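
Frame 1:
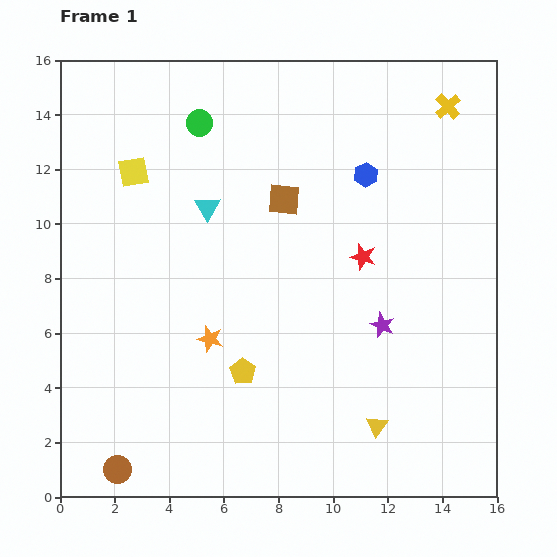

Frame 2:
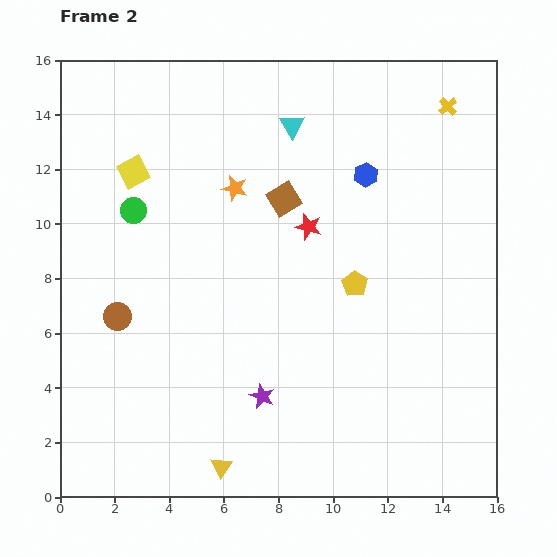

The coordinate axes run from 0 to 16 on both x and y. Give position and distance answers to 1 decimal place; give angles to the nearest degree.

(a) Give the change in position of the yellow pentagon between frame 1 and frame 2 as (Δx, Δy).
(4.1, 3.2)

The yellow pentagon was at (6.7, 4.6) in frame 1 and (10.8, 7.8) in frame 2.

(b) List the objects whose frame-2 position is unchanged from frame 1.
the yellow square, the yellow cross, the brown square, the blue hexagon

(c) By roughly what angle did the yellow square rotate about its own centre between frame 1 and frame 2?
18° counter-clockwise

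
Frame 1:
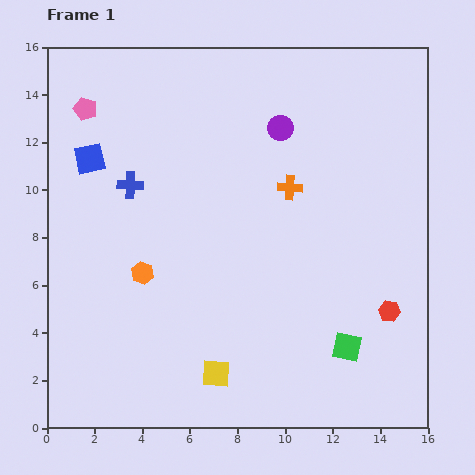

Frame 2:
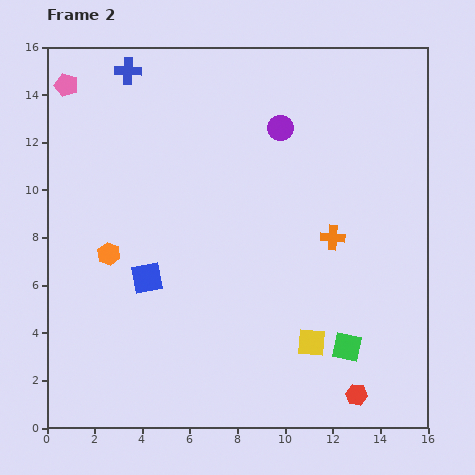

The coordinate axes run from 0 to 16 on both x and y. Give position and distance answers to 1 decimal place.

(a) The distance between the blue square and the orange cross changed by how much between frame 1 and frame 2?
-0.5

Distance in frame 1: 8.5. Distance in frame 2: 8.0.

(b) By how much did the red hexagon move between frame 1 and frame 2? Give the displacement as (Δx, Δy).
(-1.4, -3.5)

The red hexagon was at (14.4, 4.9) in frame 1 and (13.0, 1.4) in frame 2.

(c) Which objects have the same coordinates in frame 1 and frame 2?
the green square, the purple circle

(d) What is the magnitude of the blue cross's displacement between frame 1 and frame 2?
4.8

The blue cross moved from (3.5, 10.2) to (3.4, 15.0), a distance of √(0.1² + 4.8²) ≈ 4.8.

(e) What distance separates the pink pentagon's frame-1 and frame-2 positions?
1.3

The pink pentagon moved from (1.6, 13.4) to (0.8, 14.4), a distance of √(0.8² + 1.0²) ≈ 1.3.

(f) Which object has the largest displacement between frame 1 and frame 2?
the blue square

(moved 5.5; next 4.8)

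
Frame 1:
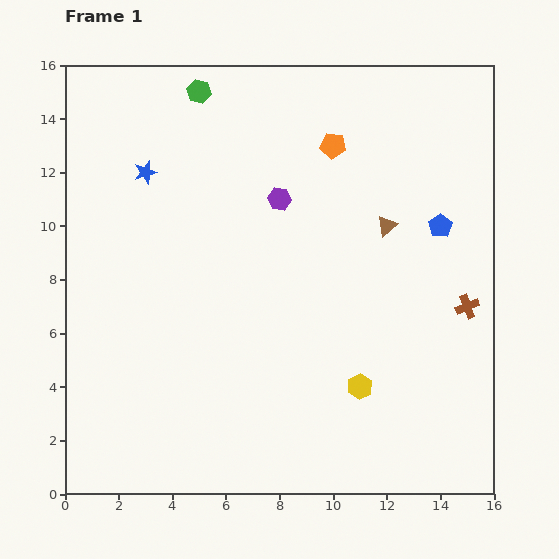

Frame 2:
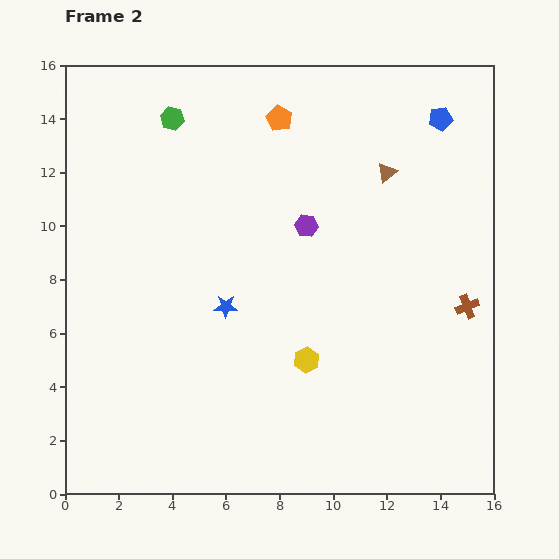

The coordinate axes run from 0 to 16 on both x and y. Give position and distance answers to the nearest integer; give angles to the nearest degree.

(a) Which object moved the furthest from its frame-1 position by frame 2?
the blue star

(moved 6; next 4)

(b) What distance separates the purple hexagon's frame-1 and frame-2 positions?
1

The purple hexagon moved from (8, 11) to (9, 10), a distance of √(1² + 1²) ≈ 1.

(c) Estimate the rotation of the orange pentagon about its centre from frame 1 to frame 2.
22° clockwise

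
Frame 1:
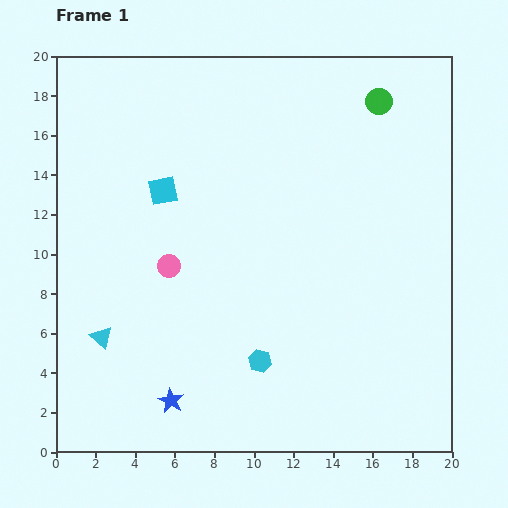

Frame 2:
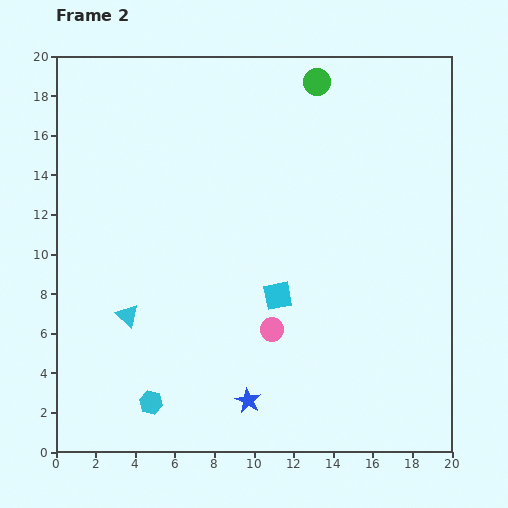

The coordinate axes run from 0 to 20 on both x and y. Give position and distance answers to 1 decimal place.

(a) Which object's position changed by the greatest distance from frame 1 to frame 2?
the cyan square

(moved 7.9; next 6.1)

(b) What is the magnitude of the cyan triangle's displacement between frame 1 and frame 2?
1.7

The cyan triangle moved from (2.3, 5.8) to (3.6, 6.9), a distance of √(1.3² + 1.1²) ≈ 1.7.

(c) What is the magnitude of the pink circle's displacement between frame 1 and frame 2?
6.1

The pink circle moved from (5.7, 9.4) to (10.9, 6.2), a distance of √(5.2² + 3.2²) ≈ 6.1.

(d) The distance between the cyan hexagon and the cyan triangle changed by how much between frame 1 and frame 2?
-3.5

Distance in frame 1: 8.1. Distance in frame 2: 4.6.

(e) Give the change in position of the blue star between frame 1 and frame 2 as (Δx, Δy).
(3.9, 0.0)

The blue star was at (5.8, 2.6) in frame 1 and (9.7, 2.6) in frame 2.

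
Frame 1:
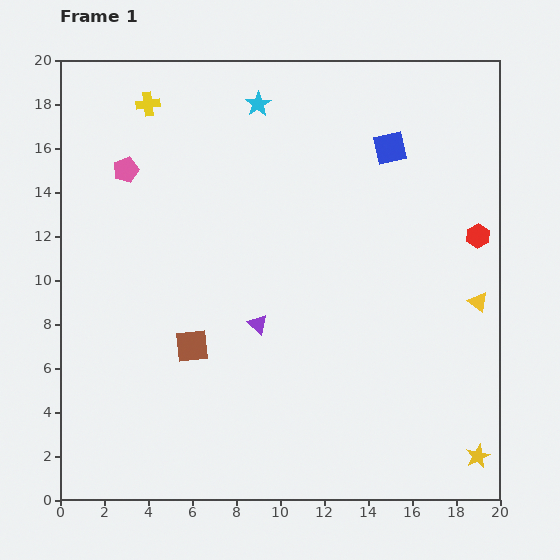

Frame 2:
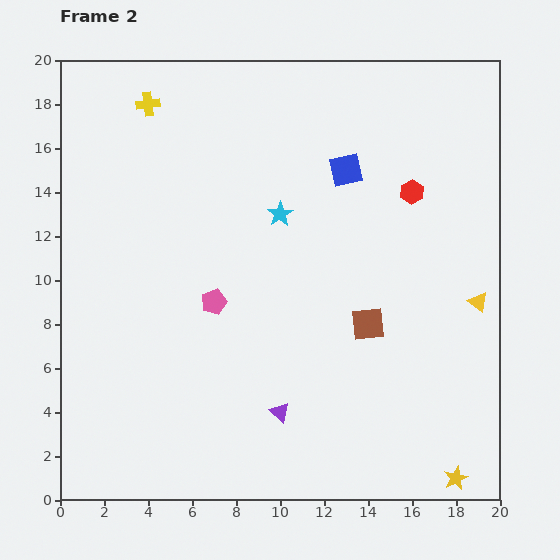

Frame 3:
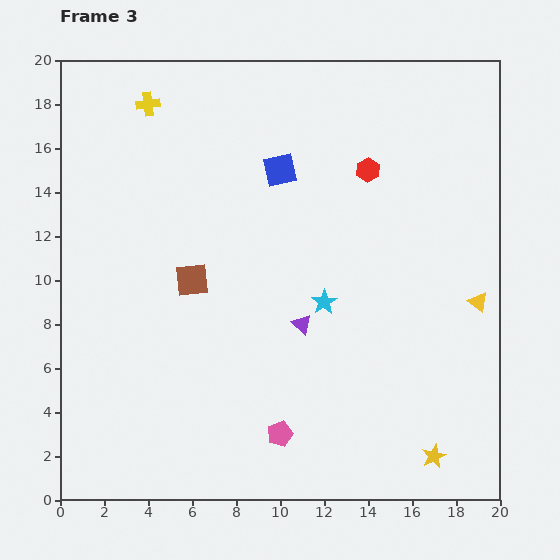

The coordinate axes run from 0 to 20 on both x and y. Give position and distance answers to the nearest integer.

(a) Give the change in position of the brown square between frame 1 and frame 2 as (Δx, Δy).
(8, 1)

The brown square was at (6, 7) in frame 1 and (14, 8) in frame 2.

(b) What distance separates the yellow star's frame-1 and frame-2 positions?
1

The yellow star moved from (19, 2) to (18, 1), a distance of √(1² + 1²) ≈ 1.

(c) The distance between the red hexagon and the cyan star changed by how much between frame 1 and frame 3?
-6

Distance in frame 1: 12. Distance in frame 3: 6.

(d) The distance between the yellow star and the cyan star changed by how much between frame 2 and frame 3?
-5

Distance in frame 2: 14. Distance in frame 3: 9.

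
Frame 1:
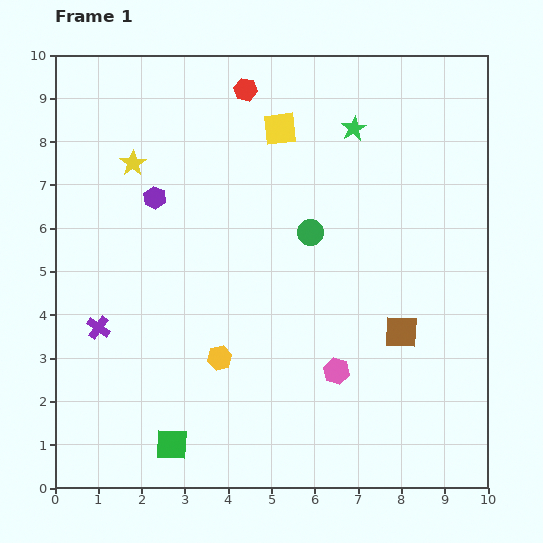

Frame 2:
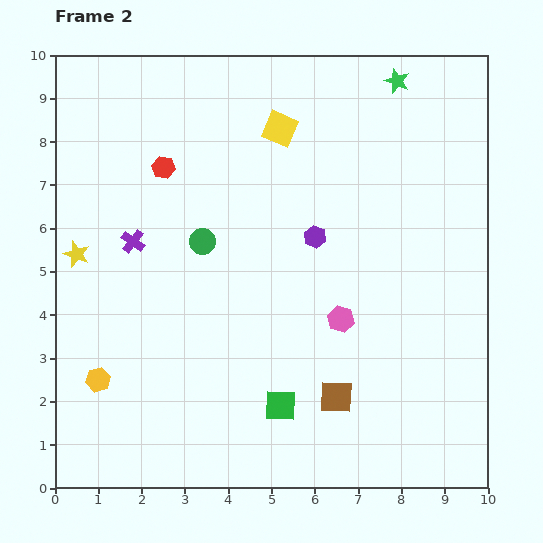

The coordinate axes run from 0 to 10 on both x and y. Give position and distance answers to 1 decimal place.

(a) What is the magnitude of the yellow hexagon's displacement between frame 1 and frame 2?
2.8

The yellow hexagon moved from (3.8, 3.0) to (1.0, 2.5), a distance of √(2.8² + 0.5²) ≈ 2.8.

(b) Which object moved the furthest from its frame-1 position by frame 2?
the purple hexagon

(moved 3.8; next 2.8)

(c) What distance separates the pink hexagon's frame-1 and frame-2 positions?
1.2

The pink hexagon moved from (6.5, 2.7) to (6.6, 3.9), a distance of √(0.1² + 1.2²) ≈ 1.2.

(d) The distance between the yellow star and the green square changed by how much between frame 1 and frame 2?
-0.7

Distance in frame 1: 6.6. Distance in frame 2: 5.9.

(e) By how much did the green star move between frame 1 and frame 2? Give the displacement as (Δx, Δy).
(1.0, 1.1)

The green star was at (6.9, 8.3) in frame 1 and (7.9, 9.4) in frame 2.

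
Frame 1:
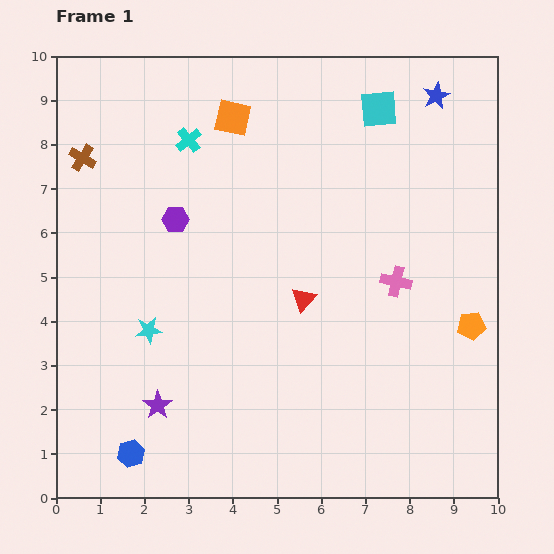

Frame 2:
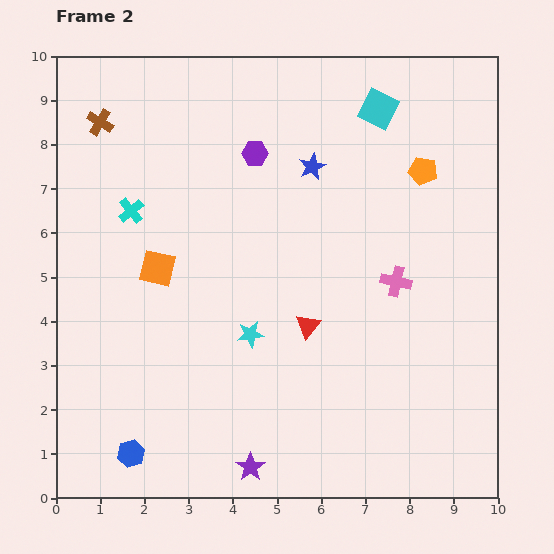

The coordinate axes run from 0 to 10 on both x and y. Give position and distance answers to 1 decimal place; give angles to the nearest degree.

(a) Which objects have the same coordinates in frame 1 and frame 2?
the cyan square, the blue hexagon, the pink cross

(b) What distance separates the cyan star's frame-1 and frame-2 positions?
2.3

The cyan star moved from (2.1, 3.8) to (4.4, 3.7), a distance of √(2.3² + 0.1²) ≈ 2.3.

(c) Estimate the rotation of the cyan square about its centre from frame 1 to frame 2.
31° clockwise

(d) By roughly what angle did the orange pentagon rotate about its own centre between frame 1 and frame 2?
19° clockwise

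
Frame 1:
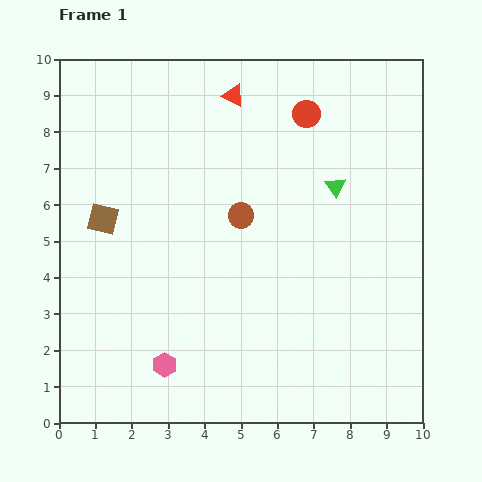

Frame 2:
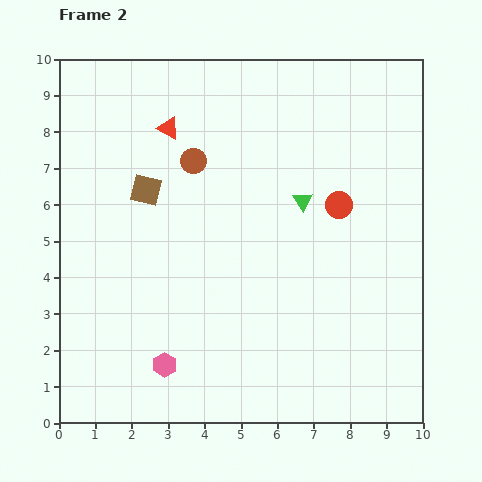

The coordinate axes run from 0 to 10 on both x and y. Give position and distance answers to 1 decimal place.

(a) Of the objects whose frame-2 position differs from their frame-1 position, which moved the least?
the green triangle

(moved 1.0)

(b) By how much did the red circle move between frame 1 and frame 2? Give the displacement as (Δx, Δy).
(0.9, -2.5)

The red circle was at (6.8, 8.5) in frame 1 and (7.7, 6.0) in frame 2.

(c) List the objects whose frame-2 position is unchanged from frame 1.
the pink hexagon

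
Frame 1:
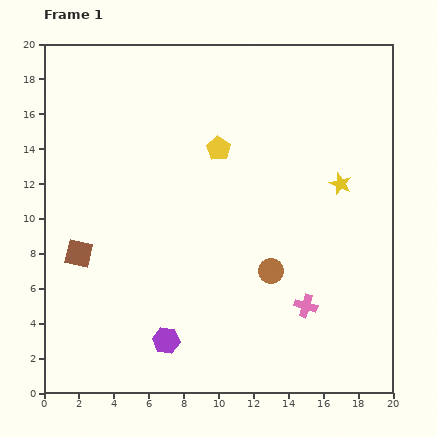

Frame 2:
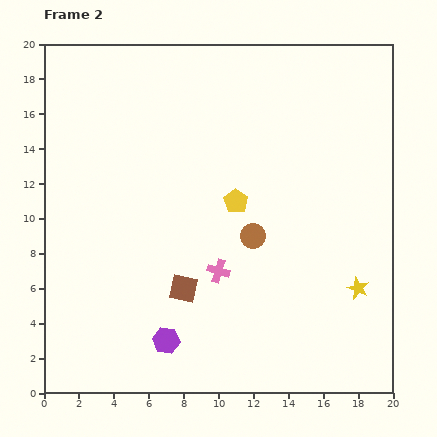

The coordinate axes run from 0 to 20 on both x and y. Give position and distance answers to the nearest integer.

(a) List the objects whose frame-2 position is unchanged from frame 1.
the purple hexagon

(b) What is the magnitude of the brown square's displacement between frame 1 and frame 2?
6

The brown square moved from (2, 8) to (8, 6), a distance of √(6² + 2²) ≈ 6.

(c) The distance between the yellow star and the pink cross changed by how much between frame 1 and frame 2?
+1

Distance in frame 1: 7. Distance in frame 2: 8.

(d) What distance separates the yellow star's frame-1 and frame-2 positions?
6

The yellow star moved from (17, 12) to (18, 6), a distance of √(1² + 6²) ≈ 6.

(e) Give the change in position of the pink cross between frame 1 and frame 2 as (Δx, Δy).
(-5, 2)

The pink cross was at (15, 5) in frame 1 and (10, 7) in frame 2.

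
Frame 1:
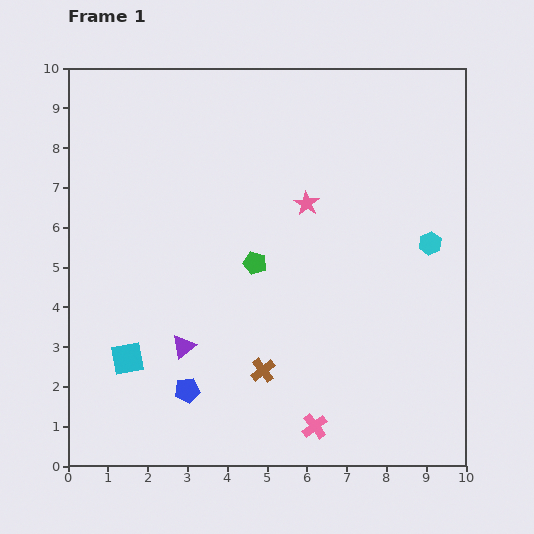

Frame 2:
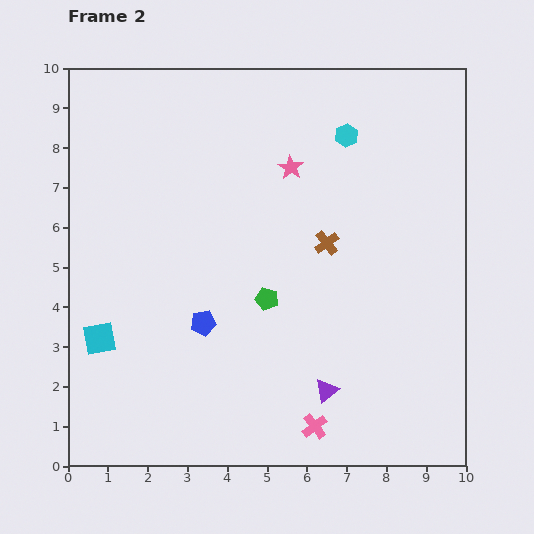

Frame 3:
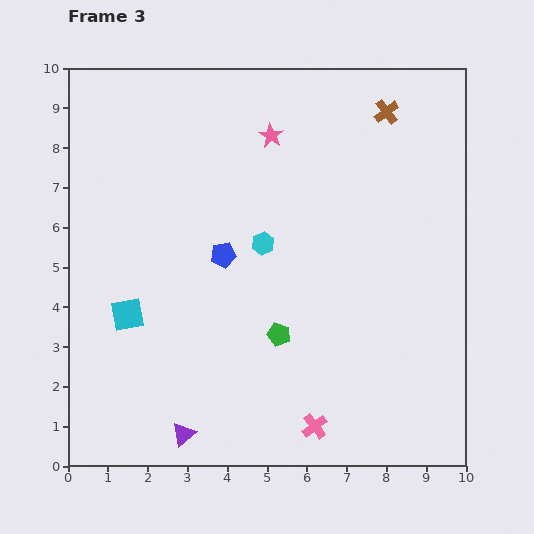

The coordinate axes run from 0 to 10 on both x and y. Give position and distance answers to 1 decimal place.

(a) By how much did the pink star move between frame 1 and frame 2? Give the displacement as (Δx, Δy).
(-0.4, 0.9)

The pink star was at (6.0, 6.6) in frame 1 and (5.6, 7.5) in frame 2.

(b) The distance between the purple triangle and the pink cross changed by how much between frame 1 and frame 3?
-0.6

Distance in frame 1: 3.9. Distance in frame 3: 3.3.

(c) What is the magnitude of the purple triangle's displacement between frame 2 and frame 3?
3.8

The purple triangle moved from (6.5, 1.9) to (2.9, 0.8), a distance of √(3.6² + 1.1²) ≈ 3.8.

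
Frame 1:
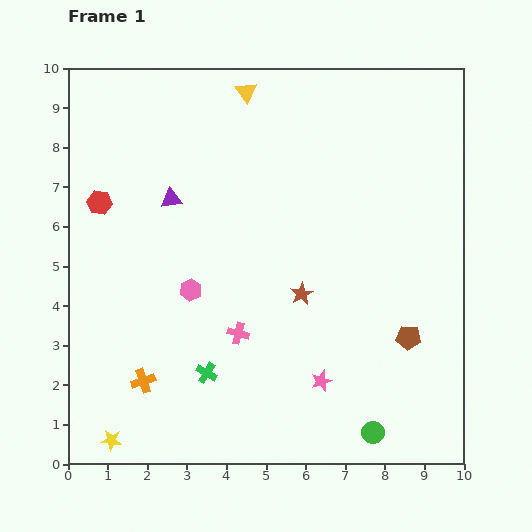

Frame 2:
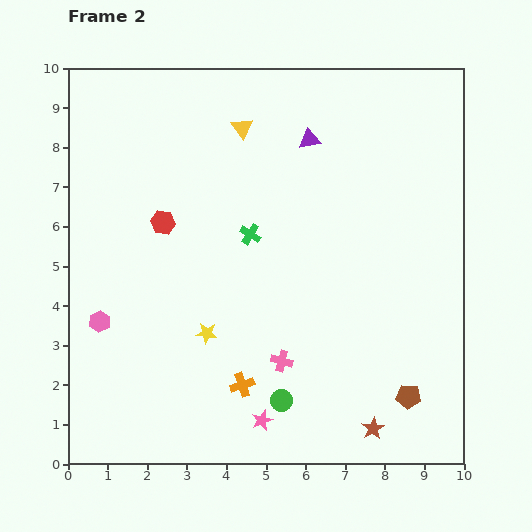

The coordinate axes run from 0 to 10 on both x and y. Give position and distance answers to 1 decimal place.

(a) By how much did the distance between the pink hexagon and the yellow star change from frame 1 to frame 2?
-1.6

Distance in frame 1: 4.3. Distance in frame 2: 2.7.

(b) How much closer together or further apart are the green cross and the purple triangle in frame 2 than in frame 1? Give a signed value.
-1.7

Distance in frame 1: 4.5. Distance in frame 2: 2.8.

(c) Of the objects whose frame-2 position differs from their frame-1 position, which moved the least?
the yellow triangle

(moved 0.9)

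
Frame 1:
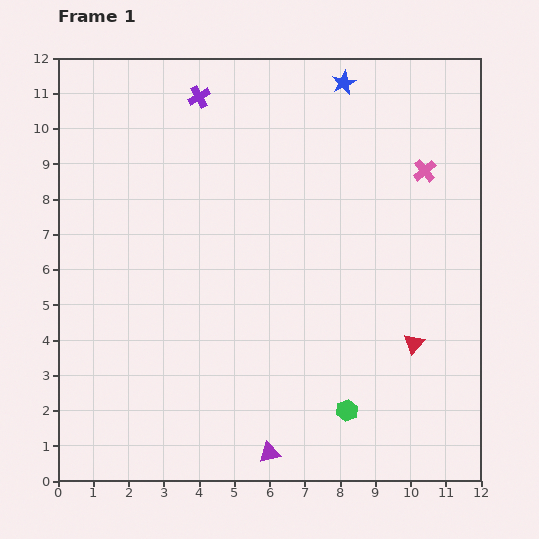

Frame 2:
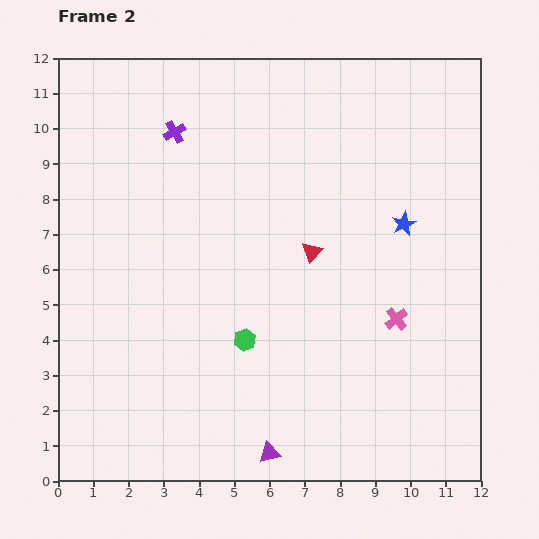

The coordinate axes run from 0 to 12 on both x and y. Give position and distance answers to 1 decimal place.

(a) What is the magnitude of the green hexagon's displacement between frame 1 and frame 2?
3.5

The green hexagon moved from (8.2, 2.0) to (5.3, 4.0), a distance of √(2.9² + 2.0²) ≈ 3.5.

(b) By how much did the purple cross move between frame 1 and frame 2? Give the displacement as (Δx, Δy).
(-0.7, -1.0)

The purple cross was at (4.0, 10.9) in frame 1 and (3.3, 9.9) in frame 2.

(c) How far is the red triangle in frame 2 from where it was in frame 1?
3.9

The red triangle moved from (10.1, 3.9) to (7.2, 6.5), a distance of √(2.9² + 2.6²) ≈ 3.9.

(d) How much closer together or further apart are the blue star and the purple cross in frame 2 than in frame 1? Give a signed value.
+2.9

Distance in frame 1: 4.1. Distance in frame 2: 7.0.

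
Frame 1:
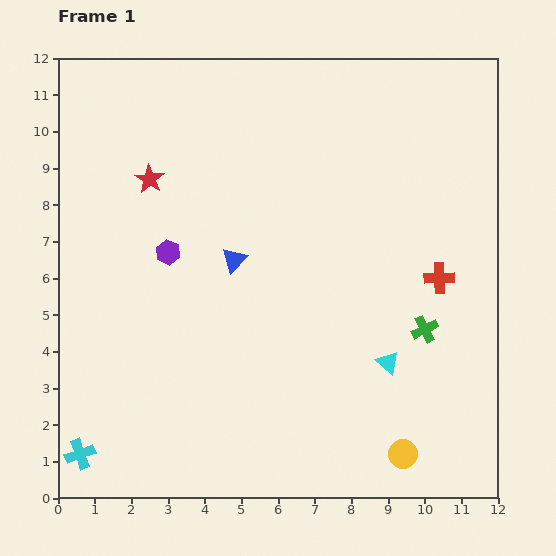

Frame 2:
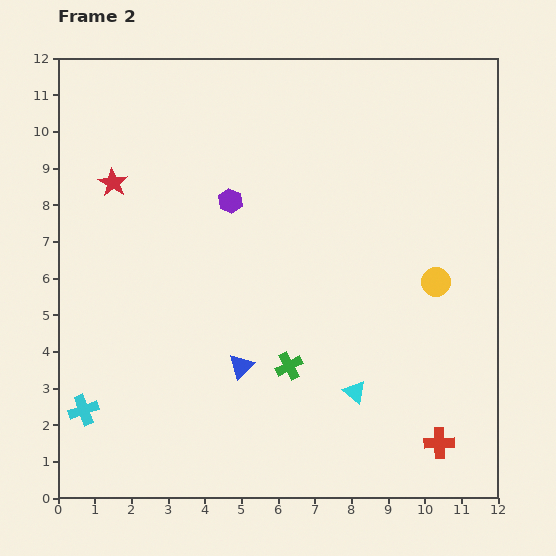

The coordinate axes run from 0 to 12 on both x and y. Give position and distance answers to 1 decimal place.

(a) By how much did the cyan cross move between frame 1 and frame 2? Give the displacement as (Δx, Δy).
(0.1, 1.2)

The cyan cross was at (0.6, 1.2) in frame 1 and (0.7, 2.4) in frame 2.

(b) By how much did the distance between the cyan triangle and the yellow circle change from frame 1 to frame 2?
+1.2

Distance in frame 1: 2.5. Distance in frame 2: 3.7.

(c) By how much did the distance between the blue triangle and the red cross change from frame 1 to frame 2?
+0.2

Distance in frame 1: 5.6. Distance in frame 2: 5.8.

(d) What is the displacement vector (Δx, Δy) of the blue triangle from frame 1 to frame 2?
(0.2, -2.9)

The blue triangle was at (4.8, 6.5) in frame 1 and (5.0, 3.6) in frame 2.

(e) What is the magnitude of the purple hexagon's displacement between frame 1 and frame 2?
2.2

The purple hexagon moved from (3.0, 6.7) to (4.7, 8.1), a distance of √(1.7² + 1.4²) ≈ 2.2.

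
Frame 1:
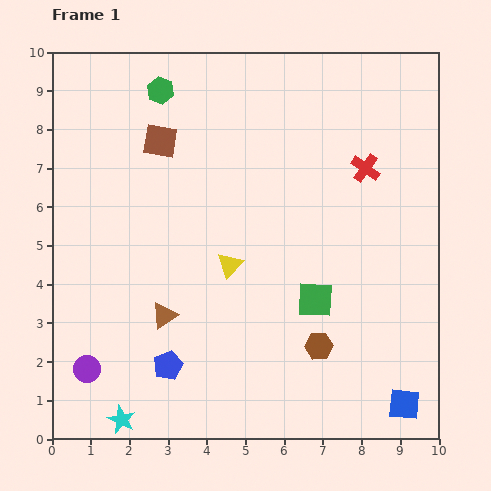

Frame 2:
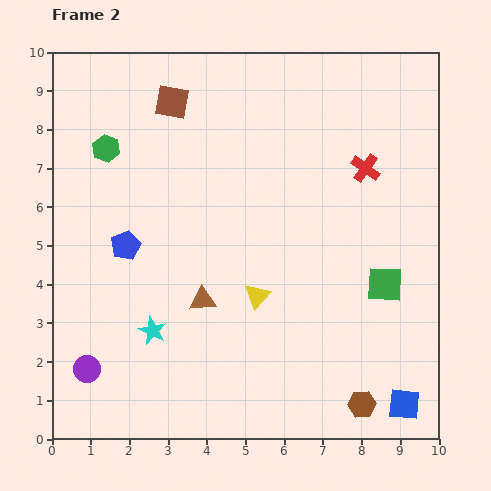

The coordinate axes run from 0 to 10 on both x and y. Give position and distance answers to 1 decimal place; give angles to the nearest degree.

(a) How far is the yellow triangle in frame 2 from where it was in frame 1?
1.1

The yellow triangle moved from (4.6, 4.5) to (5.3, 3.7), a distance of √(0.7² + 0.8²) ≈ 1.1.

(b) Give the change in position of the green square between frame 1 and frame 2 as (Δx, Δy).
(1.8, 0.4)

The green square was at (6.8, 3.6) in frame 1 and (8.6, 4.0) in frame 2.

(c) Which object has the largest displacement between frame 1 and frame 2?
the blue pentagon

(moved 3.3; next 2.4)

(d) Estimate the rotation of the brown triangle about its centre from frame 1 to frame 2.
30° clockwise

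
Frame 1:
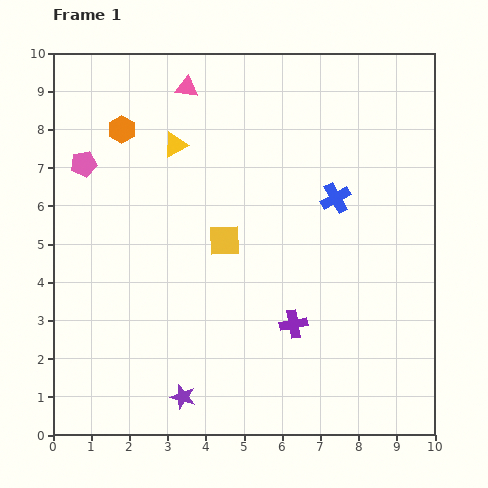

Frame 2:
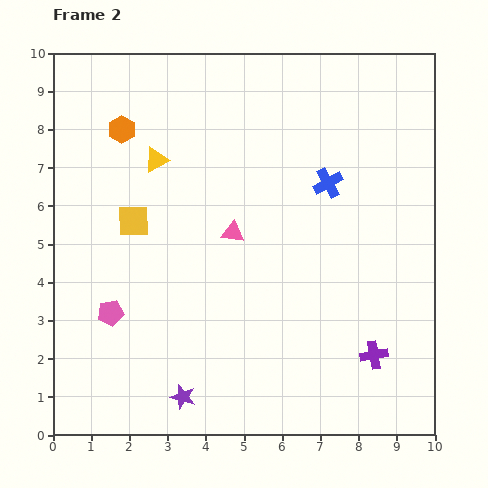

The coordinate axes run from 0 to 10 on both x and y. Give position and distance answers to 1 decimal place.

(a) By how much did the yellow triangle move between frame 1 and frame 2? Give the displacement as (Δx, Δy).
(-0.5, -0.4)

The yellow triangle was at (3.2, 7.6) in frame 1 and (2.7, 7.2) in frame 2.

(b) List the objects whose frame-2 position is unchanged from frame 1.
the orange hexagon, the purple star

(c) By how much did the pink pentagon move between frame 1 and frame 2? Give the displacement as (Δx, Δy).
(0.7, -3.9)

The pink pentagon was at (0.8, 7.1) in frame 1 and (1.5, 3.2) in frame 2.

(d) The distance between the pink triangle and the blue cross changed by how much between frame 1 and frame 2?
-2.1

Distance in frame 1: 4.9. Distance in frame 2: 2.8.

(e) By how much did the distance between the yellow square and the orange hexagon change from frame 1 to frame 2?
-1.6

Distance in frame 1: 4.0. Distance in frame 2: 2.4.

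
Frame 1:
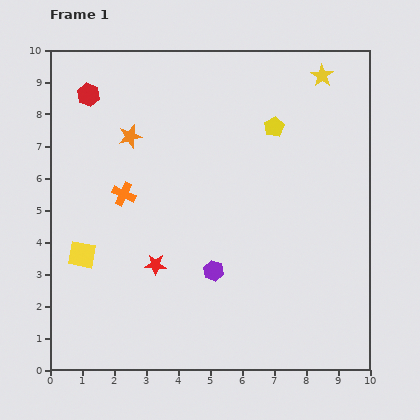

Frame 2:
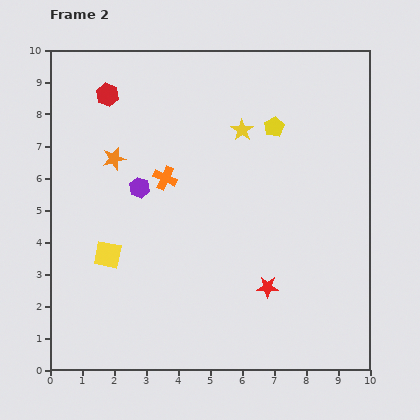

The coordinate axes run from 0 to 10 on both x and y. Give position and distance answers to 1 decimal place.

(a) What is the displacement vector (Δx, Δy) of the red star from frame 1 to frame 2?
(3.5, -0.7)

The red star was at (3.3, 3.3) in frame 1 and (6.8, 2.6) in frame 2.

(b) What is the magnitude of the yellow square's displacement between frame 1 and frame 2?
0.8

The yellow square moved from (1.0, 3.6) to (1.8, 3.6), a distance of √(0.8² + 0.0²) ≈ 0.8.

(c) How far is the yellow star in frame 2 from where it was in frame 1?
3.0

The yellow star moved from (8.5, 9.2) to (6.0, 7.5), a distance of √(2.5² + 1.7²) ≈ 3.0.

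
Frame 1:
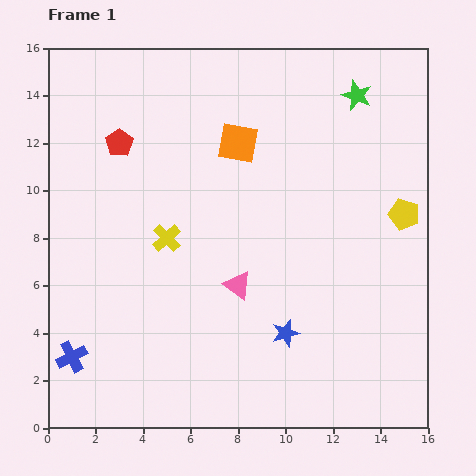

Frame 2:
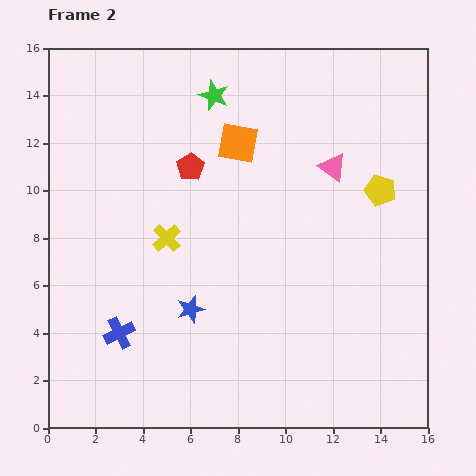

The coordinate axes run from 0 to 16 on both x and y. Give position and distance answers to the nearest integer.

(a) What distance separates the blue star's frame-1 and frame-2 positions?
4

The blue star moved from (10, 4) to (6, 5), a distance of √(4² + 1²) ≈ 4.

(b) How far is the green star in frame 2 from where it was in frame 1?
6

The green star moved from (13, 14) to (7, 14), a distance of √(6² + 0²) ≈ 6.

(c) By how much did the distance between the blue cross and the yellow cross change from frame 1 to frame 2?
-2

Distance in frame 1: 6. Distance in frame 2: 4.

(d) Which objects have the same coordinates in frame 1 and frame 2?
the yellow cross, the orange square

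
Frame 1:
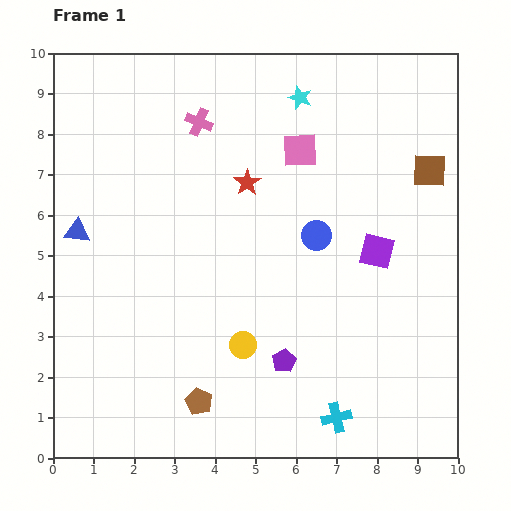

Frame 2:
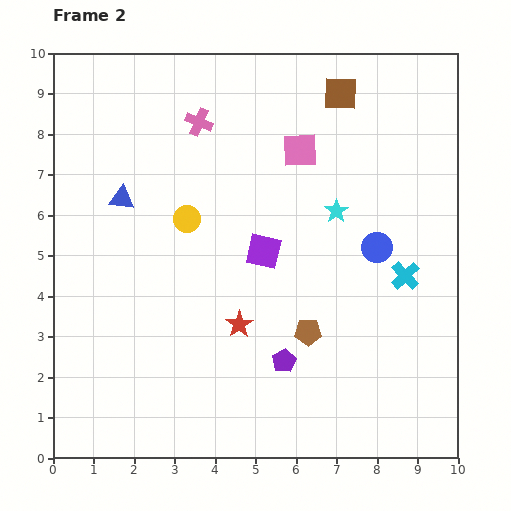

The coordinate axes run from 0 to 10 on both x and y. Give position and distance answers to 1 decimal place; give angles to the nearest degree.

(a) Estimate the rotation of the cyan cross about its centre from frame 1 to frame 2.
30° counter-clockwise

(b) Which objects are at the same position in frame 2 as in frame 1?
the pink square, the pink cross, the purple pentagon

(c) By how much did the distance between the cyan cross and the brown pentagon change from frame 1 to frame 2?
-0.6

Distance in frame 1: 3.4. Distance in frame 2: 2.8.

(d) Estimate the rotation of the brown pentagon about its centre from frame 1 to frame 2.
26° counter-clockwise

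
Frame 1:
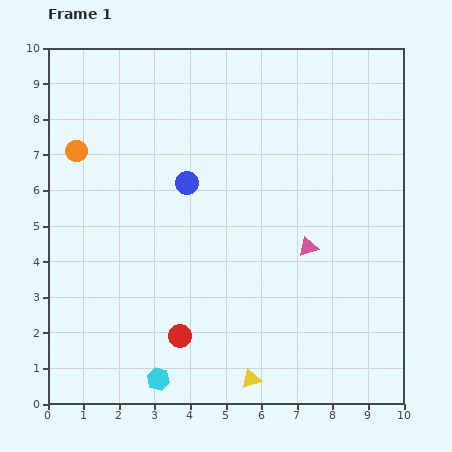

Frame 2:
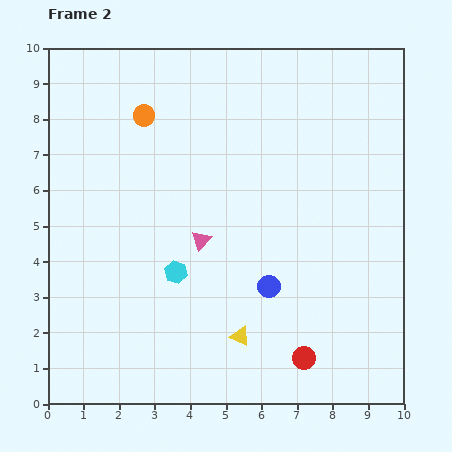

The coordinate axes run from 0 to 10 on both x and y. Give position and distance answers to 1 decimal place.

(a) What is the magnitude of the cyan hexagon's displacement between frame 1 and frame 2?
3.0

The cyan hexagon moved from (3.1, 0.7) to (3.6, 3.7), a distance of √(0.5² + 3.0²) ≈ 3.0.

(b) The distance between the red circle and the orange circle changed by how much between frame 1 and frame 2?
+2.2

Distance in frame 1: 6.0. Distance in frame 2: 8.2.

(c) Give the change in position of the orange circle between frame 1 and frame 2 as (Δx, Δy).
(1.9, 1.0)

The orange circle was at (0.8, 7.1) in frame 1 and (2.7, 8.1) in frame 2.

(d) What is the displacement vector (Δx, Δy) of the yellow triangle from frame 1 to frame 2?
(-0.3, 1.2)

The yellow triangle was at (5.7, 0.7) in frame 1 and (5.4, 1.9) in frame 2.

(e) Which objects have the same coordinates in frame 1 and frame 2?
none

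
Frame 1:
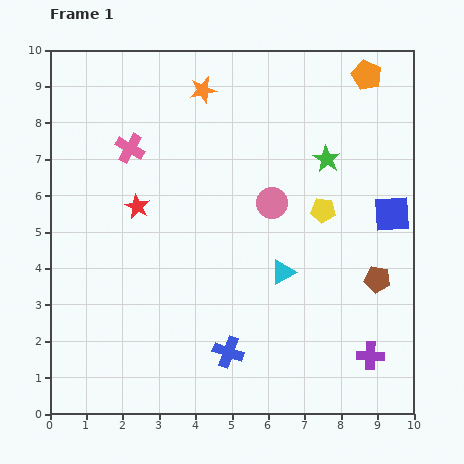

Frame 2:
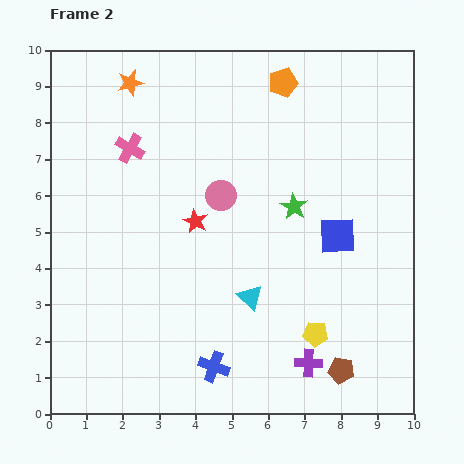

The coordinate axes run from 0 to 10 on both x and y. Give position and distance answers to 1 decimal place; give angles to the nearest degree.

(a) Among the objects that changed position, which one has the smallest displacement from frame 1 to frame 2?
the blue cross

(moved 0.6)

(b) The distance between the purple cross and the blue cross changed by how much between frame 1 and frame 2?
-1.3

Distance in frame 1: 3.9. Distance in frame 2: 2.6.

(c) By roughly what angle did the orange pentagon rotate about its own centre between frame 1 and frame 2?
30° clockwise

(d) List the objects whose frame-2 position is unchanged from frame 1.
the pink cross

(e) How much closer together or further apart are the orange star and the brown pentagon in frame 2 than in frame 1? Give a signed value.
+2.7

Distance in frame 1: 7.1. Distance in frame 2: 9.8.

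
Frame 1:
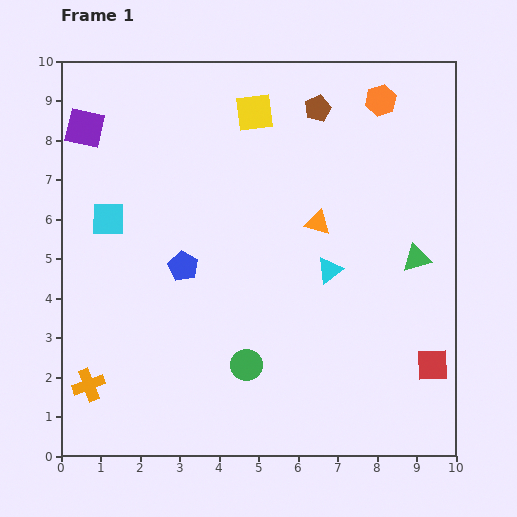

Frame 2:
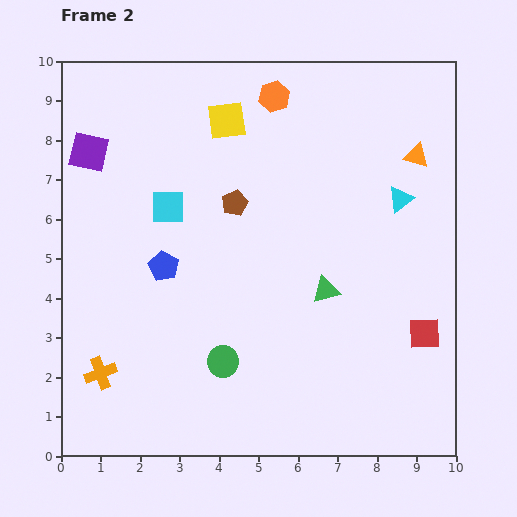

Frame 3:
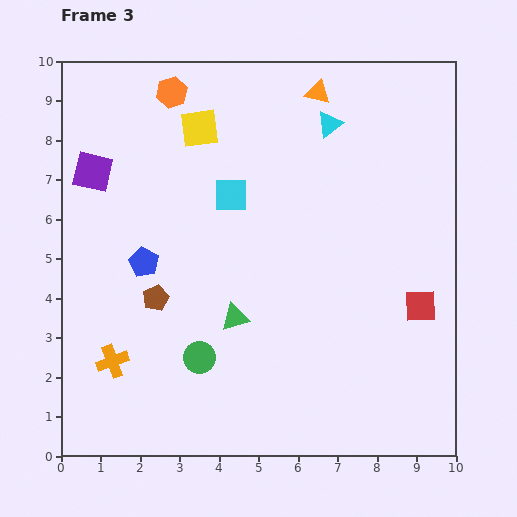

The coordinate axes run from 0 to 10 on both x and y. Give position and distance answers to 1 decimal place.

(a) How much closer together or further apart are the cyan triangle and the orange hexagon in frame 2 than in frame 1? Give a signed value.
-0.4

Distance in frame 1: 4.5. Distance in frame 2: 4.1.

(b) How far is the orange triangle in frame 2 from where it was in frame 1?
3.0

The orange triangle moved from (6.5, 5.9) to (9.0, 7.6), a distance of √(2.5² + 1.7²) ≈ 3.0.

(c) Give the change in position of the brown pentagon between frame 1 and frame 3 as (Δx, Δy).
(-4.1, -4.8)

The brown pentagon was at (6.5, 8.8) in frame 1 and (2.4, 4.0) in frame 3.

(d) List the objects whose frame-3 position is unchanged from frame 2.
none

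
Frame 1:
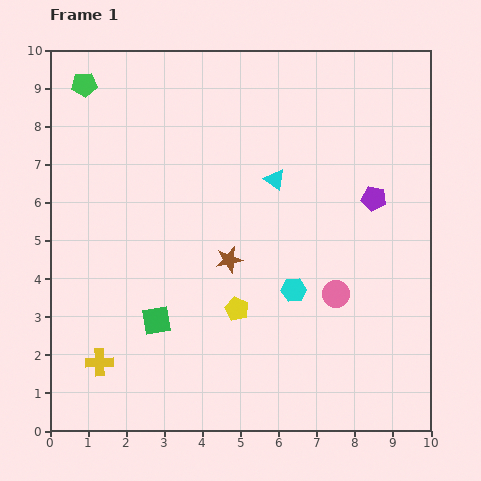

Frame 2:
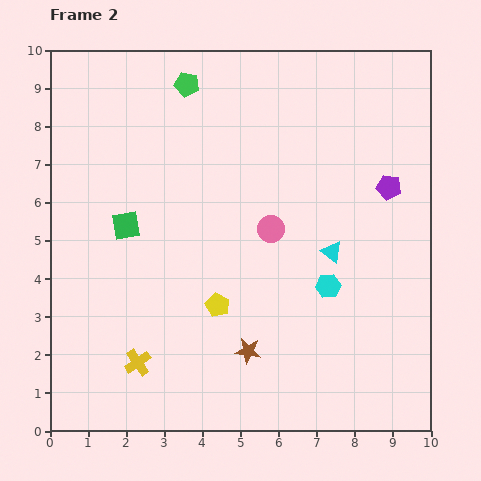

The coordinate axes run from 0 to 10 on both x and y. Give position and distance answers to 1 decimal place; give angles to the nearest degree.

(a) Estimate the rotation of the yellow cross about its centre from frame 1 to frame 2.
33° counter-clockwise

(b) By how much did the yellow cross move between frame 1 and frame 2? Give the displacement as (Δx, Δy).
(1.0, 0.0)

The yellow cross was at (1.3, 1.8) in frame 1 and (2.3, 1.8) in frame 2.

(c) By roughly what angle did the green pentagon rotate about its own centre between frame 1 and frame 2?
15° clockwise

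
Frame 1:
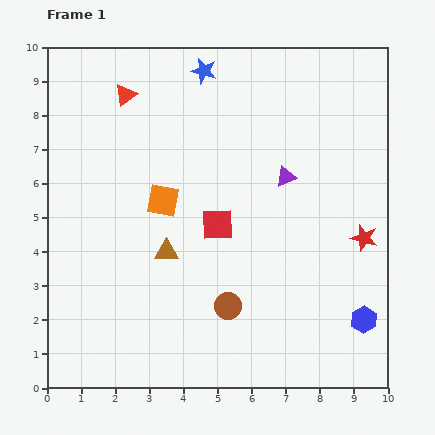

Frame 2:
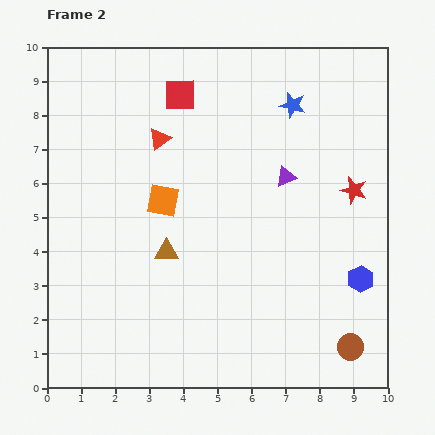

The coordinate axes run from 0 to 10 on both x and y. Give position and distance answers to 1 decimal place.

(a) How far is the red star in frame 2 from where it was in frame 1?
1.4

The red star moved from (9.3, 4.4) to (9.0, 5.8), a distance of √(0.3² + 1.4²) ≈ 1.4.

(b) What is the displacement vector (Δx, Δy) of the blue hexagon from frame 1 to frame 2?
(-0.1, 1.2)

The blue hexagon was at (9.3, 2.0) in frame 1 and (9.2, 3.2) in frame 2.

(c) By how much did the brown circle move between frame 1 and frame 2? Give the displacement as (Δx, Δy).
(3.6, -1.2)

The brown circle was at (5.3, 2.4) in frame 1 and (8.9, 1.2) in frame 2.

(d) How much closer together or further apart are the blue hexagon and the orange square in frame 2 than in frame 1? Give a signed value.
-0.7

Distance in frame 1: 6.9. Distance in frame 2: 6.2.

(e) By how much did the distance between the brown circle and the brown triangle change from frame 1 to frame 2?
+3.7

Distance in frame 1: 2.4. Distance in frame 2: 6.1.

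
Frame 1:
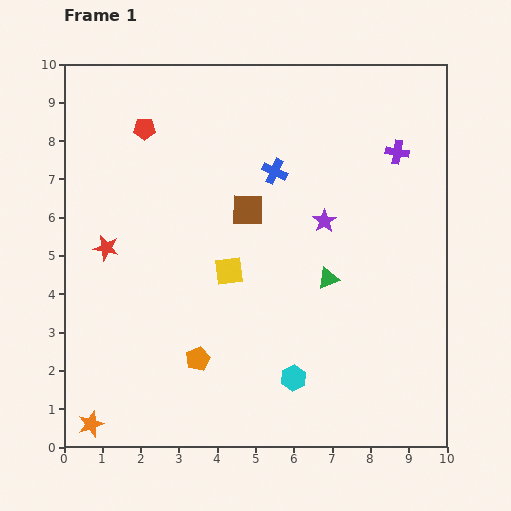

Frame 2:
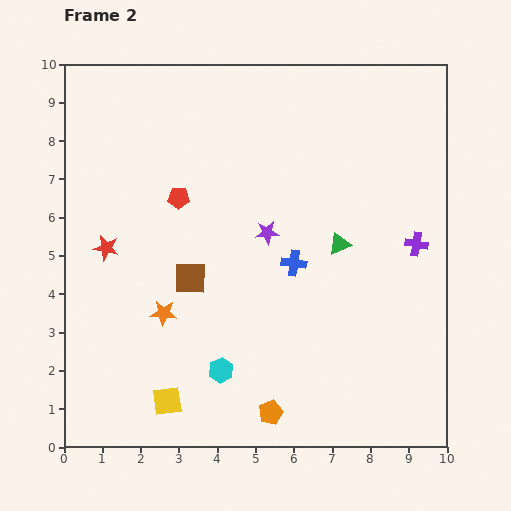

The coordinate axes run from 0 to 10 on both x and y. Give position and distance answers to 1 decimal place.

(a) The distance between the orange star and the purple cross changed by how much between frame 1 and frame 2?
-3.9

Distance in frame 1: 10.7. Distance in frame 2: 6.8.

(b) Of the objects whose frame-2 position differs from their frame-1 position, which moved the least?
the green triangle

(moved 0.9)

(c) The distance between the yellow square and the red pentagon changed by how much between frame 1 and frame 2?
+1.0

Distance in frame 1: 4.3. Distance in frame 2: 5.3.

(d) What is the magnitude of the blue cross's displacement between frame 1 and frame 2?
2.5

The blue cross moved from (5.5, 7.2) to (6.0, 4.8), a distance of √(0.5² + 2.4²) ≈ 2.5.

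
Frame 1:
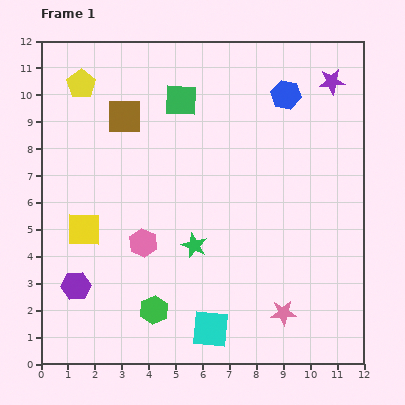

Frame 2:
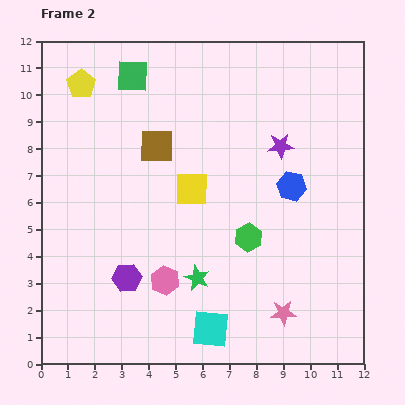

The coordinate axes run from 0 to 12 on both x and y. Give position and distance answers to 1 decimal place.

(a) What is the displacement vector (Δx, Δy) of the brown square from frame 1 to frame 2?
(1.2, -1.1)

The brown square was at (3.1, 9.2) in frame 1 and (4.3, 8.1) in frame 2.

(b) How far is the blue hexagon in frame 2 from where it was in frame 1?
3.4

The blue hexagon moved from (9.1, 10.0) to (9.3, 6.6), a distance of √(0.2² + 3.4²) ≈ 3.4.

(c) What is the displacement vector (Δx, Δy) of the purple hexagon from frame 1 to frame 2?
(1.9, 0.3)

The purple hexagon was at (1.3, 2.9) in frame 1 and (3.2, 3.2) in frame 2.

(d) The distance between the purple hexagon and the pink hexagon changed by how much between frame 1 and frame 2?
-1.6

Distance in frame 1: 3.0. Distance in frame 2: 1.4.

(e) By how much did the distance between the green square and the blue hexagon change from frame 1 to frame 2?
+3.3

Distance in frame 1: 3.9. Distance in frame 2: 7.2.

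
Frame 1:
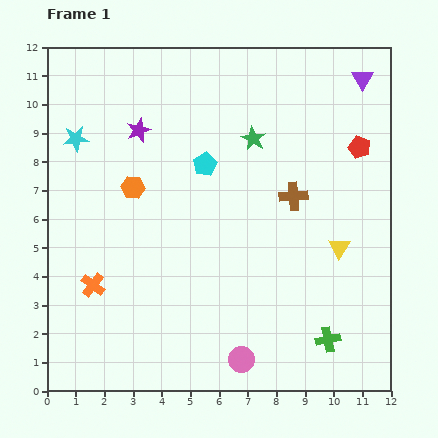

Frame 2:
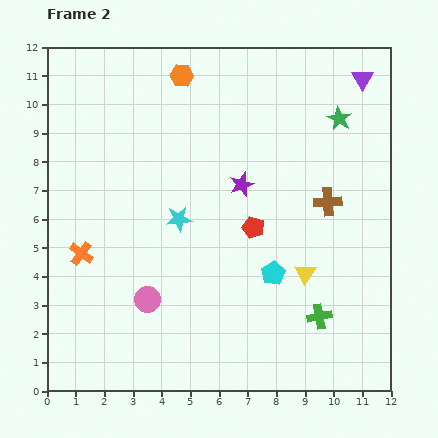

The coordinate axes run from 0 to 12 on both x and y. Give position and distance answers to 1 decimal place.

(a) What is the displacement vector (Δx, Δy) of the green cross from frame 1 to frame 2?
(-0.3, 0.8)

The green cross was at (9.8, 1.8) in frame 1 and (9.5, 2.6) in frame 2.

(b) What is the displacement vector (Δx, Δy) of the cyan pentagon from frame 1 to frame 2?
(2.4, -3.8)

The cyan pentagon was at (5.5, 7.9) in frame 1 and (7.9, 4.1) in frame 2.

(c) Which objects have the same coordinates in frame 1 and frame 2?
the purple triangle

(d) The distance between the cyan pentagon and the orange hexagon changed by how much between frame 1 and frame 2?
+5.0

Distance in frame 1: 2.6. Distance in frame 2: 7.6.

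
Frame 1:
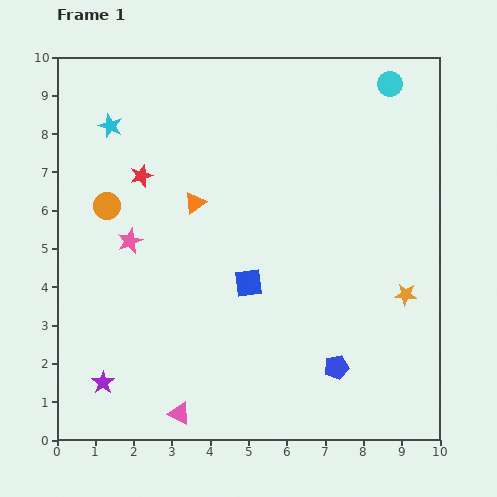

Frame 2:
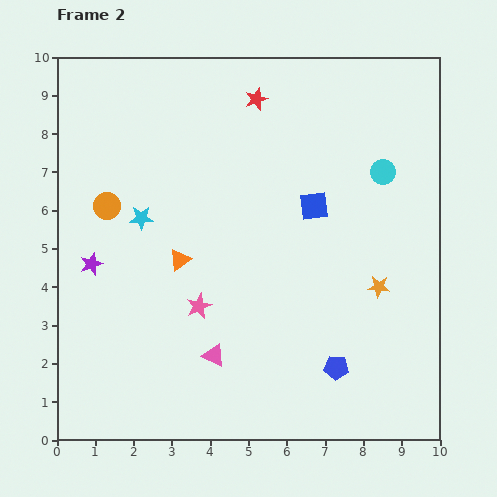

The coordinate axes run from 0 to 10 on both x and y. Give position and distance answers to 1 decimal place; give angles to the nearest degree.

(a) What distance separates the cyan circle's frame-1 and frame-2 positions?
2.3

The cyan circle moved from (8.7, 9.3) to (8.5, 7.0), a distance of √(0.2² + 2.3²) ≈ 2.3.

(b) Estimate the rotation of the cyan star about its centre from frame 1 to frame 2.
22° counter-clockwise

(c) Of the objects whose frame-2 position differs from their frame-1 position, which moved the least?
the orange star

(moved 0.7)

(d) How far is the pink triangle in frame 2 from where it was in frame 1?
1.7

The pink triangle moved from (3.2, 0.7) to (4.1, 2.2), a distance of √(0.9² + 1.5²) ≈ 1.7.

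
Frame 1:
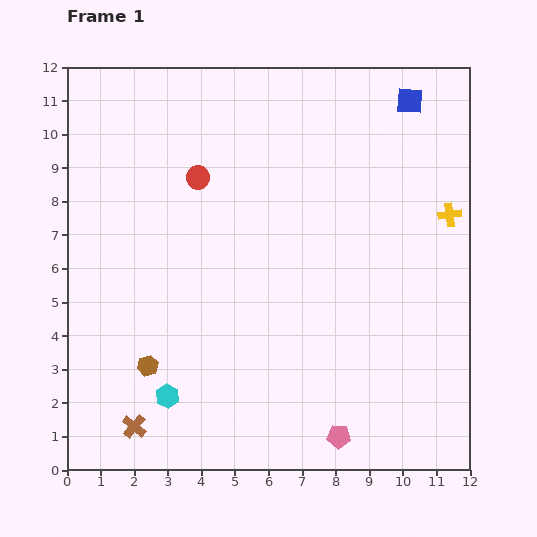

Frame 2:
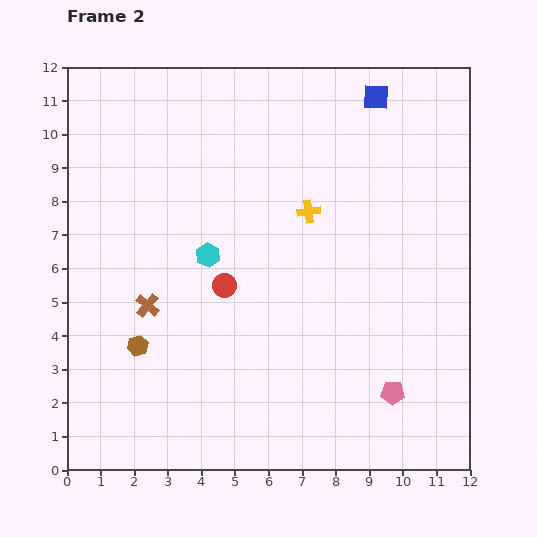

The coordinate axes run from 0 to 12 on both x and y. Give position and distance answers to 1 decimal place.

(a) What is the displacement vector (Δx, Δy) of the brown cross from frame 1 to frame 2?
(0.4, 3.6)

The brown cross was at (2.0, 1.3) in frame 1 and (2.4, 4.9) in frame 2.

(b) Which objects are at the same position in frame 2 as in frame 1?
none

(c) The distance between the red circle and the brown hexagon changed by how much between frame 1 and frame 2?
-2.6

Distance in frame 1: 5.8. Distance in frame 2: 3.2.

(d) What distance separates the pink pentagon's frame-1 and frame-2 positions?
2.1

The pink pentagon moved from (8.1, 1.0) to (9.7, 2.3), a distance of √(1.6² + 1.3²) ≈ 2.1.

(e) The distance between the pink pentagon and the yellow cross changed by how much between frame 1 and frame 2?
-1.4

Distance in frame 1: 7.4. Distance in frame 2: 6.0.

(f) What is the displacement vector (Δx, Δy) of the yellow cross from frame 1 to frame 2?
(-4.2, 0.1)

The yellow cross was at (11.4, 7.6) in frame 1 and (7.2, 7.7) in frame 2.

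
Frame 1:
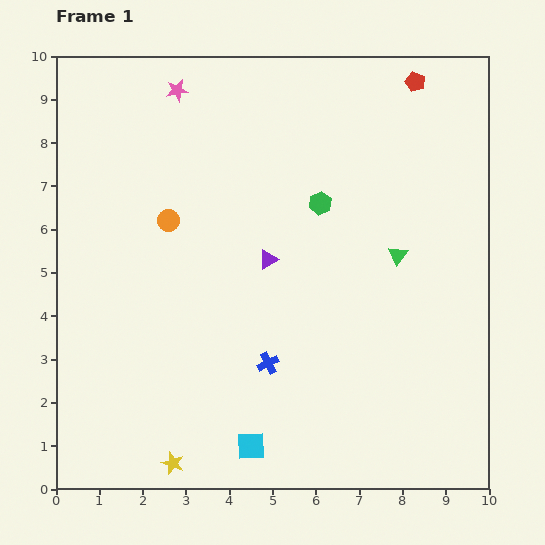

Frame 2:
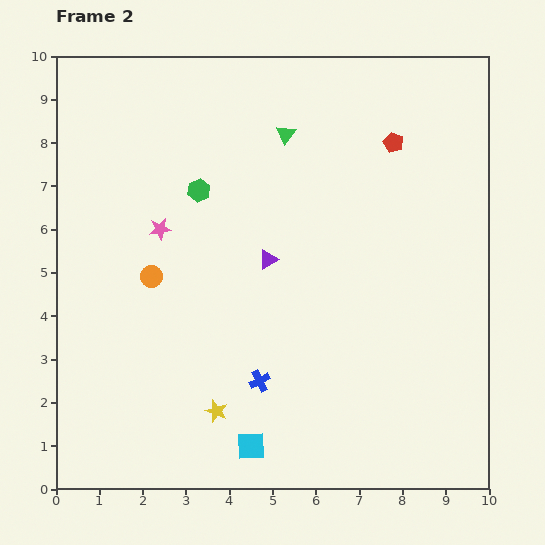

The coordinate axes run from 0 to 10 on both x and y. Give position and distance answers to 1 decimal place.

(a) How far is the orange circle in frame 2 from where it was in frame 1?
1.4

The orange circle moved from (2.6, 6.2) to (2.2, 4.9), a distance of √(0.4² + 1.3²) ≈ 1.4.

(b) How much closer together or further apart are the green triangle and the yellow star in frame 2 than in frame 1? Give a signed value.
-0.5

Distance in frame 1: 7.1. Distance in frame 2: 6.6.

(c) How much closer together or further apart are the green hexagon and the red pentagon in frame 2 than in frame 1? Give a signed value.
+1.0

Distance in frame 1: 3.6. Distance in frame 2: 4.6.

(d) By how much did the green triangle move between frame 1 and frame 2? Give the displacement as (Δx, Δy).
(-2.6, 2.8)

The green triangle was at (7.9, 5.4) in frame 1 and (5.3, 8.2) in frame 2.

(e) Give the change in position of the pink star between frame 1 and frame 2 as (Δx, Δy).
(-0.4, -3.2)

The pink star was at (2.8, 9.2) in frame 1 and (2.4, 6.0) in frame 2.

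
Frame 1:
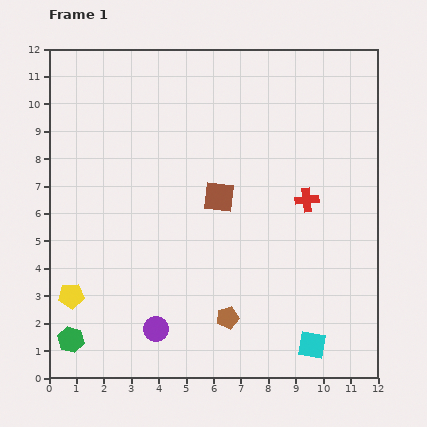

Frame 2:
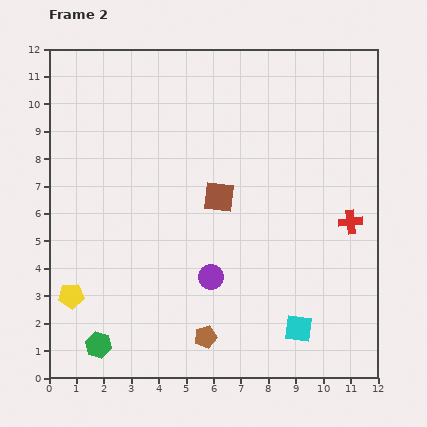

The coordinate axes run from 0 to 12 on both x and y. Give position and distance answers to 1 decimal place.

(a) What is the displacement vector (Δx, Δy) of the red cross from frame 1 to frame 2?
(1.6, -0.8)

The red cross was at (9.4, 6.5) in frame 1 and (11.0, 5.7) in frame 2.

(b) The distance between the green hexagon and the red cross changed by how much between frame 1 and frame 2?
+0.2

Distance in frame 1: 10.0. Distance in frame 2: 10.2.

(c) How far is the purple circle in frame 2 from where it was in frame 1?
2.8

The purple circle moved from (3.9, 1.8) to (5.9, 3.7), a distance of √(2.0² + 1.9²) ≈ 2.8.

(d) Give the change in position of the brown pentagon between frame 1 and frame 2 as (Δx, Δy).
(-0.8, -0.7)

The brown pentagon was at (6.5, 2.2) in frame 1 and (5.7, 1.5) in frame 2.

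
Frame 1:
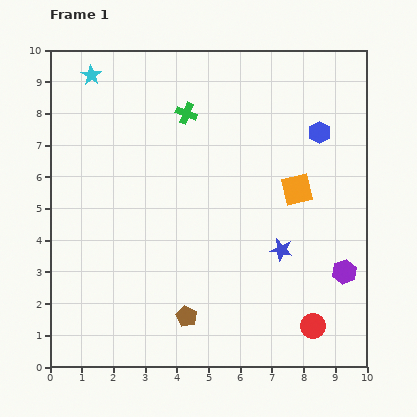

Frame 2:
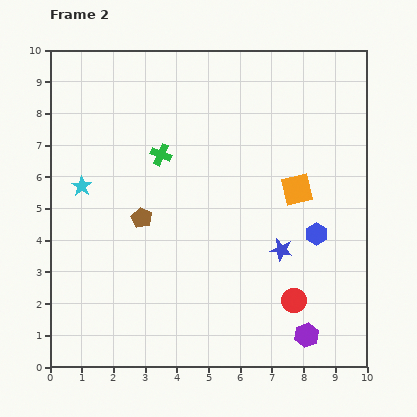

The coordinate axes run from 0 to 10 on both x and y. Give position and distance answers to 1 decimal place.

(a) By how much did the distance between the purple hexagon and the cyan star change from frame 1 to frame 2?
-1.6

Distance in frame 1: 10.1. Distance in frame 2: 8.5.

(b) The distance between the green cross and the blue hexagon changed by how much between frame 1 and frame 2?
+1.3

Distance in frame 1: 4.2. Distance in frame 2: 5.5.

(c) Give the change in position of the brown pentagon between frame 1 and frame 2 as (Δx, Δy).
(-1.4, 3.1)

The brown pentagon was at (4.3, 1.6) in frame 1 and (2.9, 4.7) in frame 2.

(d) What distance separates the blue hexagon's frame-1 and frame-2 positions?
3.2

The blue hexagon moved from (8.5, 7.4) to (8.4, 4.2), a distance of √(0.1² + 3.2²) ≈ 3.2.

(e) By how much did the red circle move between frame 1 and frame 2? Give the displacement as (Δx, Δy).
(-0.6, 0.8)

The red circle was at (8.3, 1.3) in frame 1 and (7.7, 2.1) in frame 2.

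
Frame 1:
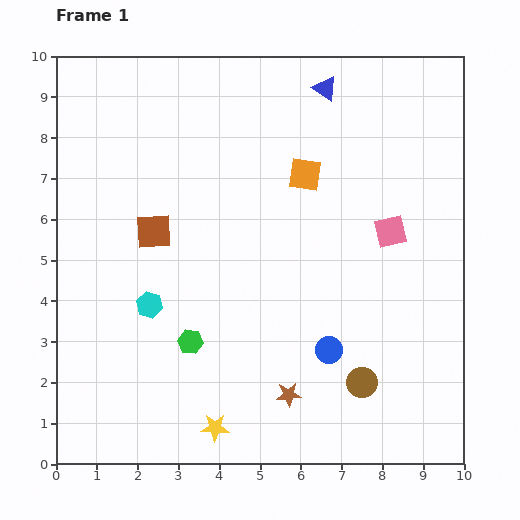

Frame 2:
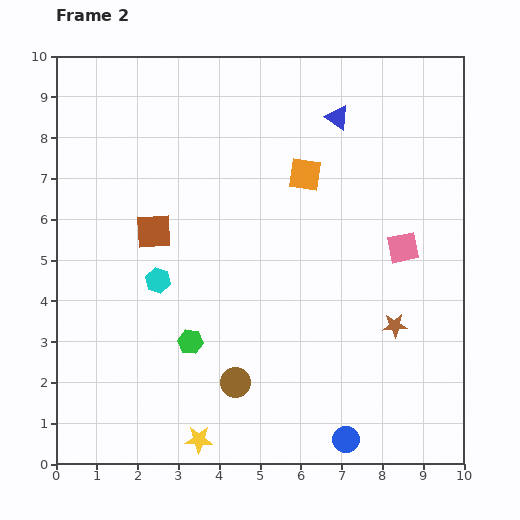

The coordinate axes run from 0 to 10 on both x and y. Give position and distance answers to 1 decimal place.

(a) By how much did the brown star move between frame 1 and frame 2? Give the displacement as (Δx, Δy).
(2.6, 1.7)

The brown star was at (5.7, 1.7) in frame 1 and (8.3, 3.4) in frame 2.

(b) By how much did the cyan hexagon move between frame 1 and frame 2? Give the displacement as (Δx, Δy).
(0.2, 0.6)

The cyan hexagon was at (2.3, 3.9) in frame 1 and (2.5, 4.5) in frame 2.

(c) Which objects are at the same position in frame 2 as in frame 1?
the green hexagon, the orange square, the brown square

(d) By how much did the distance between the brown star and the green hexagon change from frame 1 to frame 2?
+2.3

Distance in frame 1: 2.7. Distance in frame 2: 5.0.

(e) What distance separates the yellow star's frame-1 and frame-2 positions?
0.5

The yellow star moved from (3.9, 0.9) to (3.5, 0.6), a distance of √(0.4² + 0.3²) ≈ 0.5.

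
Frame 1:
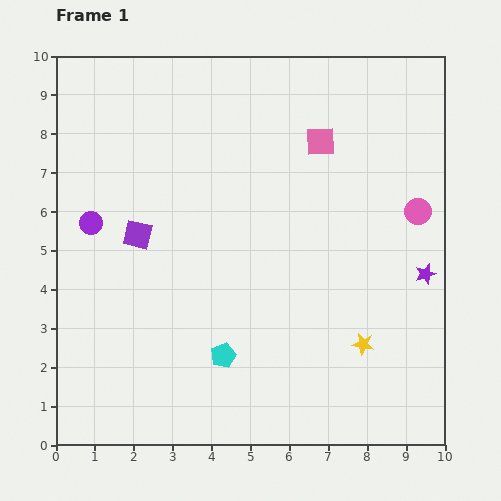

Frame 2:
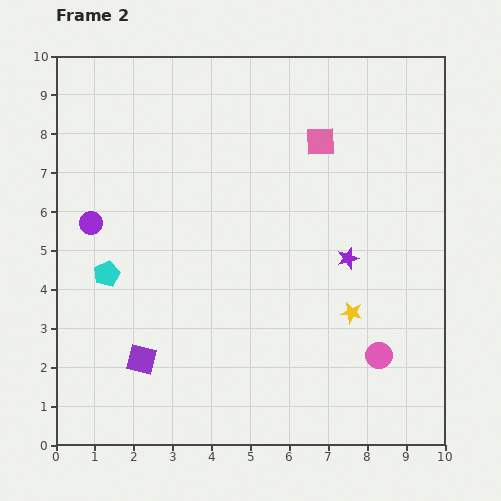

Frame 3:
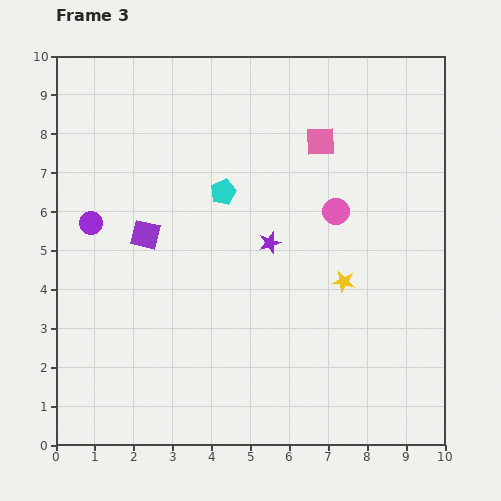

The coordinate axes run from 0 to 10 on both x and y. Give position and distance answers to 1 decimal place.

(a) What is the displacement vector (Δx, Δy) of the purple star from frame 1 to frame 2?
(-2.0, 0.4)

The purple star was at (9.5, 4.4) in frame 1 and (7.5, 4.8) in frame 2.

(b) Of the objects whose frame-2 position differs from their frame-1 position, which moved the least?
the yellow star

(moved 0.9)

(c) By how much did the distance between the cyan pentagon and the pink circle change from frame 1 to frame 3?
-3.3

Distance in frame 1: 6.2. Distance in frame 3: 2.9.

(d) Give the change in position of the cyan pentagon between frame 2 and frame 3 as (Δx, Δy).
(3.0, 2.1)

The cyan pentagon was at (1.3, 4.4) in frame 2 and (4.3, 6.5) in frame 3.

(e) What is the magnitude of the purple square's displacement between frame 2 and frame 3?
3.2

The purple square moved from (2.2, 2.2) to (2.3, 5.4), a distance of √(0.1² + 3.2²) ≈ 3.2.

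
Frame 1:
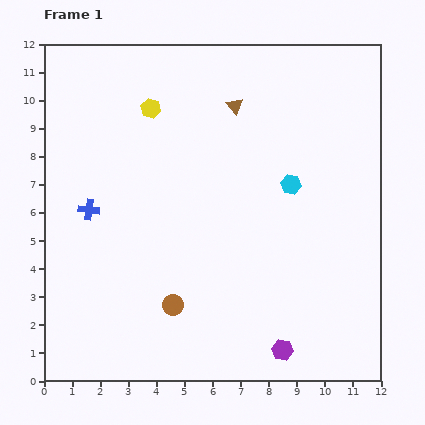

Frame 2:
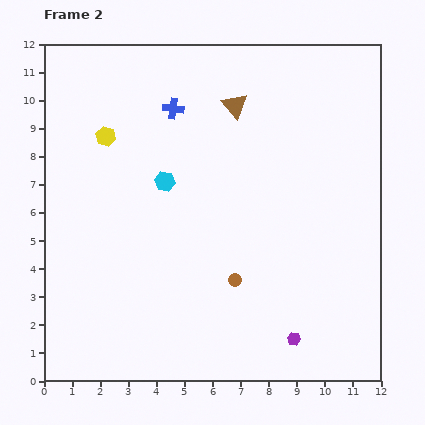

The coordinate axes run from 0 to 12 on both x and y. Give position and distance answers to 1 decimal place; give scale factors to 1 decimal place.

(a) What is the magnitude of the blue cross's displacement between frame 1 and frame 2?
4.7

The blue cross moved from (1.6, 6.1) to (4.6, 9.7), a distance of √(3.0² + 3.6²) ≈ 4.7.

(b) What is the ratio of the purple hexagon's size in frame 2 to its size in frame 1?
0.6×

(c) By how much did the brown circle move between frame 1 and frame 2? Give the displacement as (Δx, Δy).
(2.2, 0.9)

The brown circle was at (4.6, 2.7) in frame 1 and (6.8, 3.6) in frame 2.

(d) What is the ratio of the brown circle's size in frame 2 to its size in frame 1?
0.6×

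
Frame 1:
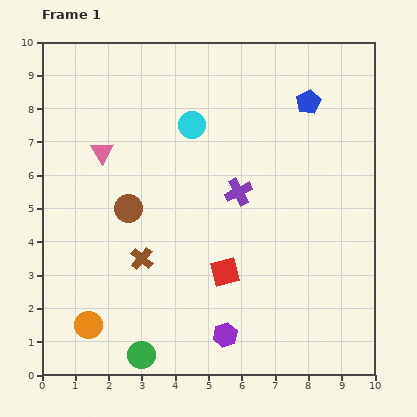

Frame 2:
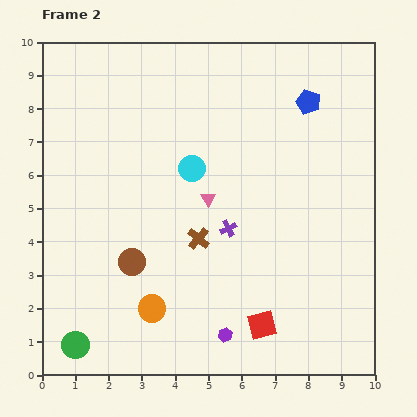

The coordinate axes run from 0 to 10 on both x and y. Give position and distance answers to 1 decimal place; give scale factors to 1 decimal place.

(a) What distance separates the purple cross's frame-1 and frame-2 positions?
1.1

The purple cross moved from (5.9, 5.5) to (5.6, 4.4), a distance of √(0.3² + 1.1²) ≈ 1.1.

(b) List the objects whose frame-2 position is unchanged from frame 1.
the blue pentagon, the purple hexagon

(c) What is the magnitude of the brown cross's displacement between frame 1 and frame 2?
1.8

The brown cross moved from (3.0, 3.5) to (4.7, 4.1), a distance of √(1.7² + 0.6²) ≈ 1.8.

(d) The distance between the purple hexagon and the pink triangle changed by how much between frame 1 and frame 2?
-2.5

Distance in frame 1: 6.6. Distance in frame 2: 4.1.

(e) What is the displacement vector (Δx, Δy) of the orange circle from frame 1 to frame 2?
(1.9, 0.5)

The orange circle was at (1.4, 1.5) in frame 1 and (3.3, 2.0) in frame 2.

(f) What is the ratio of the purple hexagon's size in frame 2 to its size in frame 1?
0.6×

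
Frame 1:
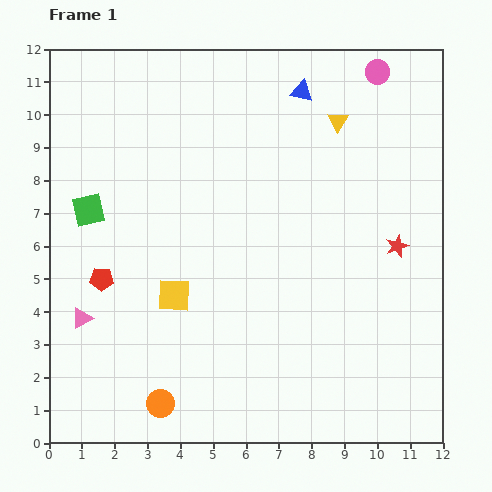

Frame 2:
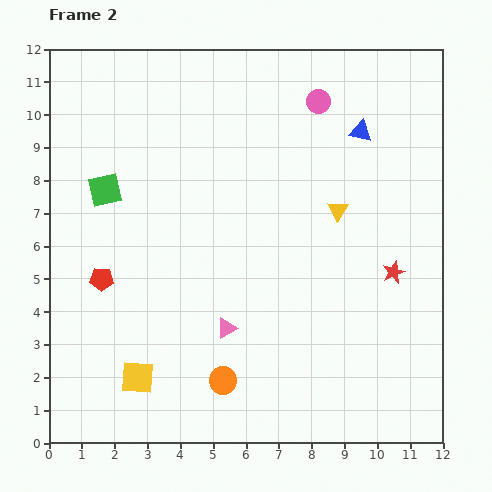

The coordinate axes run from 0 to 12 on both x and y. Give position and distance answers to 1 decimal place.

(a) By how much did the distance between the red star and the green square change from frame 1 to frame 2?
-0.4

Distance in frame 1: 9.5. Distance in frame 2: 9.1.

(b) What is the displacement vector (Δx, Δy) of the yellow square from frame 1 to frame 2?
(-1.1, -2.5)

The yellow square was at (3.8, 4.5) in frame 1 and (2.7, 2.0) in frame 2.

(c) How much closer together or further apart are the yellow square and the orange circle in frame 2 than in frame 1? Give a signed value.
-0.7

Distance in frame 1: 3.3. Distance in frame 2: 2.6.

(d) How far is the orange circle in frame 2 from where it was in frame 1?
2.0

The orange circle moved from (3.4, 1.2) to (5.3, 1.9), a distance of √(1.9² + 0.7²) ≈ 2.0.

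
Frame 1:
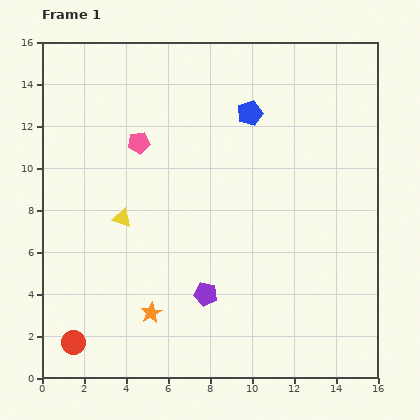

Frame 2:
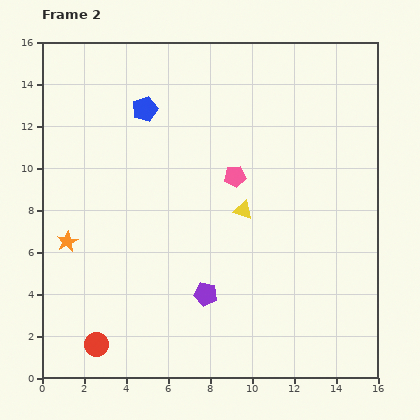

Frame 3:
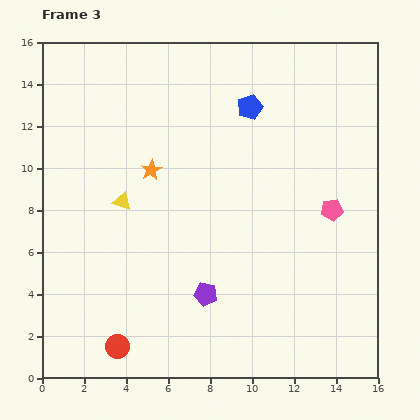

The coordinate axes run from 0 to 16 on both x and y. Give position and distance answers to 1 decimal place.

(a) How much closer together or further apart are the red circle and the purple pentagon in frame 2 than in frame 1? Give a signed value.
-1.0

Distance in frame 1: 6.7. Distance in frame 2: 5.7.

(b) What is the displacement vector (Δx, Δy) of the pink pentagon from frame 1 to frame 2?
(4.6, -1.6)

The pink pentagon was at (4.6, 11.2) in frame 1 and (9.2, 9.6) in frame 2.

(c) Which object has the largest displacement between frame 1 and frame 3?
the pink pentagon

(moved 9.7; next 6.8)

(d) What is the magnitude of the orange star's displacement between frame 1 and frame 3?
6.8

The orange star moved from (5.2, 3.1) to (5.2, 9.9), a distance of √(0.0² + 6.8²) ≈ 6.8.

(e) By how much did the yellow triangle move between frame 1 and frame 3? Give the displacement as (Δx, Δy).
(0.0, 0.8)

The yellow triangle was at (3.8, 7.6) in frame 1 and (3.8, 8.4) in frame 3.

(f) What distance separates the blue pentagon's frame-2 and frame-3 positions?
5.0

The blue pentagon moved from (4.9, 12.8) to (9.9, 12.9), a distance of √(5.0² + 0.1²) ≈ 5.0.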